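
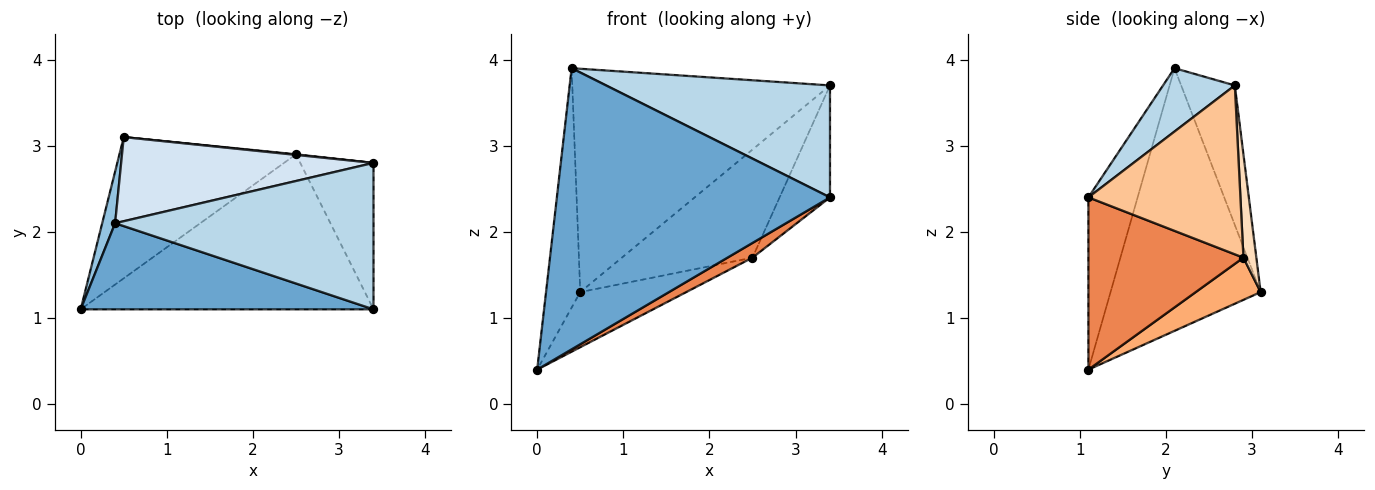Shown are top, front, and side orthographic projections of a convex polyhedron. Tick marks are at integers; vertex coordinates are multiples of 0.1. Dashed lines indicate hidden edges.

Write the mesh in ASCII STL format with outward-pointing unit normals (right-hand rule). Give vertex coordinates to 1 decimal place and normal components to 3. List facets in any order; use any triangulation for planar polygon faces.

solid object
 facet normal -0.170 -0.942 0.289
  outer loop
   vertex 0.4 2.1 3.9
   vertex 0.0 1.1 0.4
   vertex 3.4 1.1 2.4
  endloop
 endfacet
 facet normal -0.974 0.222 0.048
  outer loop
   vertex 0.4 2.1 3.9
   vertex 0.5 3.1 1.3
   vertex 0.0 1.1 0.4
  endloop
 endfacet
 facet normal 0.191 -0.596 0.780
  outer loop
   vertex 3.4 2.8 3.7
   vertex 0.4 2.1 3.9
   vertex 3.4 1.1 2.4
  endloop
 endfacet
 facet normal -0.191 0.919 0.346
  outer loop
   vertex 3.4 2.8 3.7
   vertex 0.5 3.1 1.3
   vertex 0.4 2.1 3.9
  endloop
 endfacet
 facet normal 0.505 -0.081 -0.859
  outer loop
   vertex 2.5 2.9 1.7
   vertex 3.4 1.1 2.4
   vertex 0.0 1.1 0.4
  endloop
 endfacet
 facet normal 0.217 0.355 -0.909
  outer loop
   vertex 2.5 2.9 1.7
   vertex 0.0 1.1 0.4
   vertex 0.5 3.1 1.3
  endloop
 endfacet
 facet normal 0.878 0.291 -0.380
  outer loop
   vertex 2.5 2.9 1.7
   vertex 3.4 2.8 3.7
   vertex 3.4 1.1 2.4
  endloop
 endfacet
 facet normal 0.098 0.995 0.005
  outer loop
   vertex 2.5 2.9 1.7
   vertex 0.5 3.1 1.3
   vertex 3.4 2.8 3.7
  endloop
 endfacet
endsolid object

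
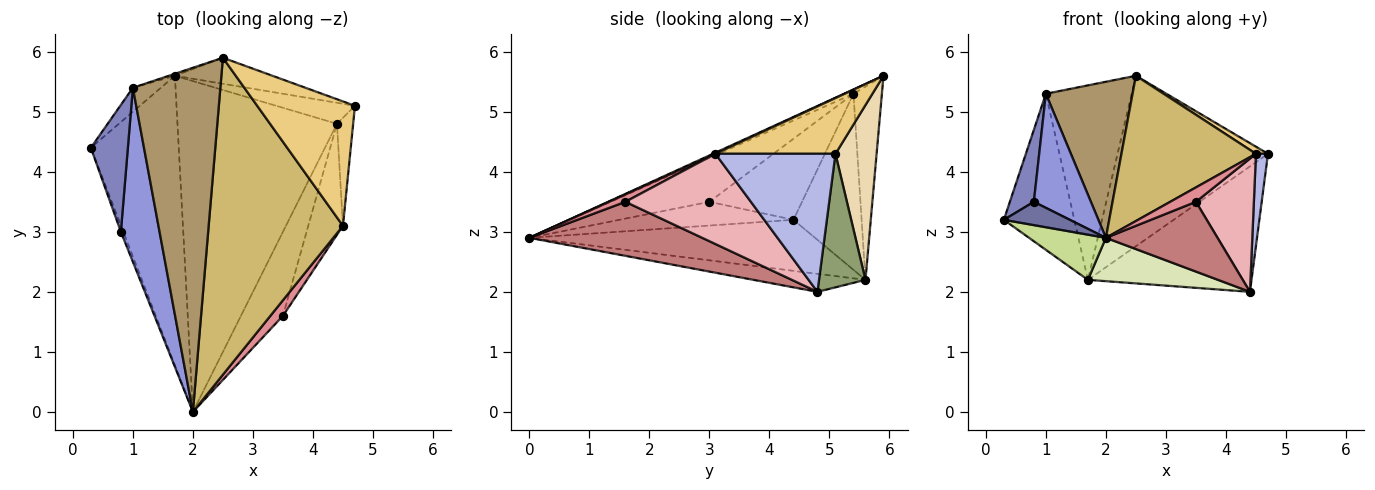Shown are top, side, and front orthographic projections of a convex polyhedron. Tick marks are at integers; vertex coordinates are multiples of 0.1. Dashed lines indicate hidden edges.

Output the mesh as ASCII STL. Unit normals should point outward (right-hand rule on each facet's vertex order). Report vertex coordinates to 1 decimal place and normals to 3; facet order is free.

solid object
 facet normal -0.931 -0.353 -0.096
  outer loop
   vertex 0.8 3.0 3.5
   vertex 0.3 4.4 3.2
   vertex 2.0 0.0 2.9
  endloop
 endfacet
 facet normal -0.885 -0.230 0.404
  outer loop
   vertex 0.8 3.0 3.5
   vertex 1.0 5.4 5.3
   vertex 0.3 4.4 3.2
  endloop
 endfacet
 facet normal -0.689 -0.397 0.606
  outer loop
   vertex 0.8 3.0 3.5
   vertex 2.0 0.0 2.9
   vertex 1.0 5.4 5.3
  endloop
 endfacet
 facet normal 0.988 -0.099 -0.116
  outer loop
   vertex 4.5 3.1 4.3
   vertex 4.4 4.8 2.0
   vertex 4.7 5.1 4.3
  endloop
 endfacet
 facet normal 0.270 0.950 -0.159
  outer loop
   vertex 1.7 5.6 2.2
   vertex 4.7 5.1 4.3
   vertex 4.4 4.8 2.0
  endloop
 endfacet
 facet normal -0.691 0.715 -0.110
  outer loop
   vertex 1.7 5.6 2.2
   vertex 0.3 4.4 3.2
   vertex 1.0 5.4 5.3
  endloop
 endfacet
 facet normal -0.498 -0.134 -0.857
  outer loop
   vertex 1.7 5.6 2.2
   vertex 2.0 0.0 2.9
   vertex 0.3 4.4 3.2
  endloop
 endfacet
 facet normal -0.111 -0.129 -0.985
  outer loop
   vertex 1.7 5.6 2.2
   vertex 4.4 4.8 2.0
   vertex 2.0 0.0 2.9
  endloop
 endfacet
 facet normal -0.044 -0.413 0.910
  outer loop
   vertex 2.5 5.9 5.6
   vertex 1.0 5.4 5.3
   vertex 2.0 0.0 2.9
  endloop
 endfacet
 facet normal 0.008 -0.417 0.909
  outer loop
   vertex 2.5 5.9 5.6
   vertex 2.0 0.0 2.9
   vertex 4.5 3.1 4.3
  endloop
 endfacet
 facet normal 0.495 -0.049 0.868
  outer loop
   vertex 2.5 5.9 5.6
   vertex 4.5 3.1 4.3
   vertex 4.7 5.1 4.3
  endloop
 endfacet
 facet normal 0.261 0.954 -0.146
  outer loop
   vertex 2.5 5.9 5.6
   vertex 4.7 5.1 4.3
   vertex 1.7 5.6 2.2
  endloop
 endfacet
 facet normal -0.314 0.949 -0.010
  outer loop
   vertex 2.5 5.9 5.6
   vertex 1.7 5.6 2.2
   vertex 1.0 5.4 5.3
  endloop
 endfacet
 facet normal 0.703 -0.454 -0.547
  outer loop
   vertex 3.5 1.6 3.5
   vertex 2.0 0.0 2.9
   vertex 4.4 4.8 2.0
  endloop
 endfacet
 facet normal 0.395 -0.623 0.675
  outer loop
   vertex 3.5 1.6 3.5
   vertex 4.5 3.1 4.3
   vertex 2.0 0.0 2.9
  endloop
 endfacet
 facet normal 0.857 -0.396 -0.330
  outer loop
   vertex 3.5 1.6 3.5
   vertex 4.4 4.8 2.0
   vertex 4.5 3.1 4.3
  endloop
 endfacet
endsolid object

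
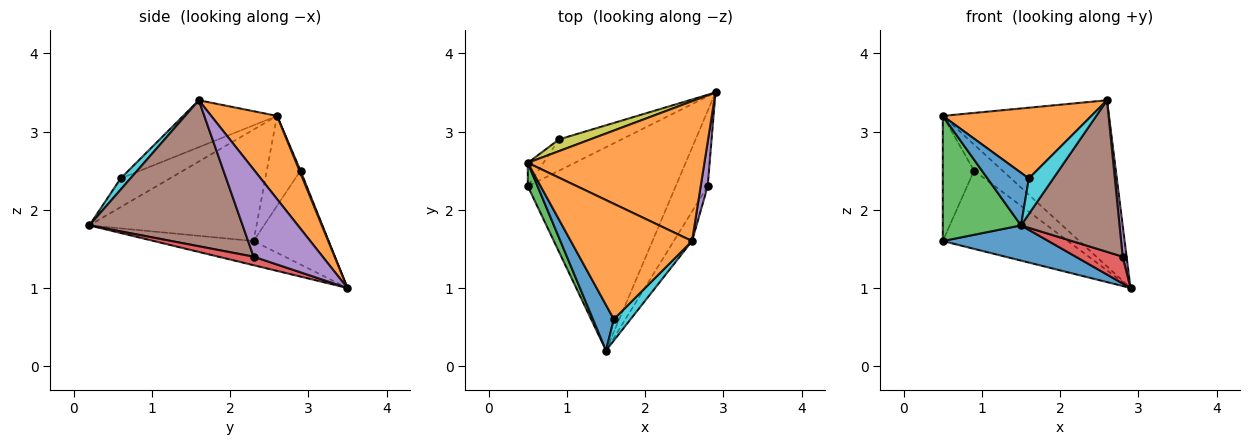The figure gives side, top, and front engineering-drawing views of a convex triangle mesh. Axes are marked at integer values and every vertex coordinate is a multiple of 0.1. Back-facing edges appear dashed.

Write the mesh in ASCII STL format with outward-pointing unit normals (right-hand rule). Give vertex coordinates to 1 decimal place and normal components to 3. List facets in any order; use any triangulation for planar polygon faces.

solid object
 facet normal -0.159 -0.168 -0.973
  outer loop
   vertex 1.5 0.2 1.8
   vertex 0.5 2.3 1.6
   vertex 2.9 3.5 1.0
  endloop
 endfacet
 facet normal 0.290 0.732 0.616
  outer loop
   vertex 0.5 2.6 3.2
   vertex 2.6 1.6 3.4
   vertex 2.9 3.5 1.0
  endloop
 endfacet
 facet normal -0.903 -0.422 0.079
  outer loop
   vertex 0.5 2.6 3.2
   vertex 0.5 2.3 1.6
   vertex 1.5 0.2 1.8
  endloop
 endfacet
 facet normal 0.244 -0.325 -0.914
  outer loop
   vertex 2.8 2.3 1.4
   vertex 1.5 0.2 1.8
   vertex 2.9 3.5 1.0
  endloop
 endfacet
 facet normal 0.995 -0.056 0.080
  outer loop
   vertex 2.8 2.3 1.4
   vertex 2.9 3.5 1.0
   vertex 2.6 1.6 3.4
  endloop
 endfacet
 facet normal 0.837 -0.538 -0.105
  outer loop
   vertex 2.8 2.3 1.4
   vertex 2.6 1.6 3.4
   vertex 1.5 0.2 1.8
  endloop
 endfacet
 facet normal -0.487 0.811 -0.324
  outer loop
   vertex 0.9 2.9 2.5
   vertex 2.9 3.5 1.0
   vertex 0.5 2.3 1.6
  endloop
 endfacet
 facet normal -0.727 0.675 -0.126
  outer loop
   vertex 0.9 2.9 2.5
   vertex 0.5 2.3 1.6
   vertex 0.5 2.6 3.2
  endloop
 endfacet
 facet normal 0.034 0.911 0.410
  outer loop
   vertex 0.9 2.9 2.5
   vertex 0.5 2.6 3.2
   vertex 2.9 3.5 1.0
  endloop
 endfacet
 facet normal 0.324 -0.811 0.487
  outer loop
   vertex 1.6 0.6 2.4
   vertex 1.5 0.2 1.8
   vertex 2.6 1.6 3.4
  endloop
 endfacet
 facet normal -0.669 -0.562 0.486
  outer loop
   vertex 1.6 0.6 2.4
   vertex 0.5 2.6 3.2
   vertex 1.5 0.2 1.8
  endloop
 endfacet
 facet normal -0.313 -0.496 0.810
  outer loop
   vertex 1.6 0.6 2.4
   vertex 2.6 1.6 3.4
   vertex 0.5 2.6 3.2
  endloop
 endfacet
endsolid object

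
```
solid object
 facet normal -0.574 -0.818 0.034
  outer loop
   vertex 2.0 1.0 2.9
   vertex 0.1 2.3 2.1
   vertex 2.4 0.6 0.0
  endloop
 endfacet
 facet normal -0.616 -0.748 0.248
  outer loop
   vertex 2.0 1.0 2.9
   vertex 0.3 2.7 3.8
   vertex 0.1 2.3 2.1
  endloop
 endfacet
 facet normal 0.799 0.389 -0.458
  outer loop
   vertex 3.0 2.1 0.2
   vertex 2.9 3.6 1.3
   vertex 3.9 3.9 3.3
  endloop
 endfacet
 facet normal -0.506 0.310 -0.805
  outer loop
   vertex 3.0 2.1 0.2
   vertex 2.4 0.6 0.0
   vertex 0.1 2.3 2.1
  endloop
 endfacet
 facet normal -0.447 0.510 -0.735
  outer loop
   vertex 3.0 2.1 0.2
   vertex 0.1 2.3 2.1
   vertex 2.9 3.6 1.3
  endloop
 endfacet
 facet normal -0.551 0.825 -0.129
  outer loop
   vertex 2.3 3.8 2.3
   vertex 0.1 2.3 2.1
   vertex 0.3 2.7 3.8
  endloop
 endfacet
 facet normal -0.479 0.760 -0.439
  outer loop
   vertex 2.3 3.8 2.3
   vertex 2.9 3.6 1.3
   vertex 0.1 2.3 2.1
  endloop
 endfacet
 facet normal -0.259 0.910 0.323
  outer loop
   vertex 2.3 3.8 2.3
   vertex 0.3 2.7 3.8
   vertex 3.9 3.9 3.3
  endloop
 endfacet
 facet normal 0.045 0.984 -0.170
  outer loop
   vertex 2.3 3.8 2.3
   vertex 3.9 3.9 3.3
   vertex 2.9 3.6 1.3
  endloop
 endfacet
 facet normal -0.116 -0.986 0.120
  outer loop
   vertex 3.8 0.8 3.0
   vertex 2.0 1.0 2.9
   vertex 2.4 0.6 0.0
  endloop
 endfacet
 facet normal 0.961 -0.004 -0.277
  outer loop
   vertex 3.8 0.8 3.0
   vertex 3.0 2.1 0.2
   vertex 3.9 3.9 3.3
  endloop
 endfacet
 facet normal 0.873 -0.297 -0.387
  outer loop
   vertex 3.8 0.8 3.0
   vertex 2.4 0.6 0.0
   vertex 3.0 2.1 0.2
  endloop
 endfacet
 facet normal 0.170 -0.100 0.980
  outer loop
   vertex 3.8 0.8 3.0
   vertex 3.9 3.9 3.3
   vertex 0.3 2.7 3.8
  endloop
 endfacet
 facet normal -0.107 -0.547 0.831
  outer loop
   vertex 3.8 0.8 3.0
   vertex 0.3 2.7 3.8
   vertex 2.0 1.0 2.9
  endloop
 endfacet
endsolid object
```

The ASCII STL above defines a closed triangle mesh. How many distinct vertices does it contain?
9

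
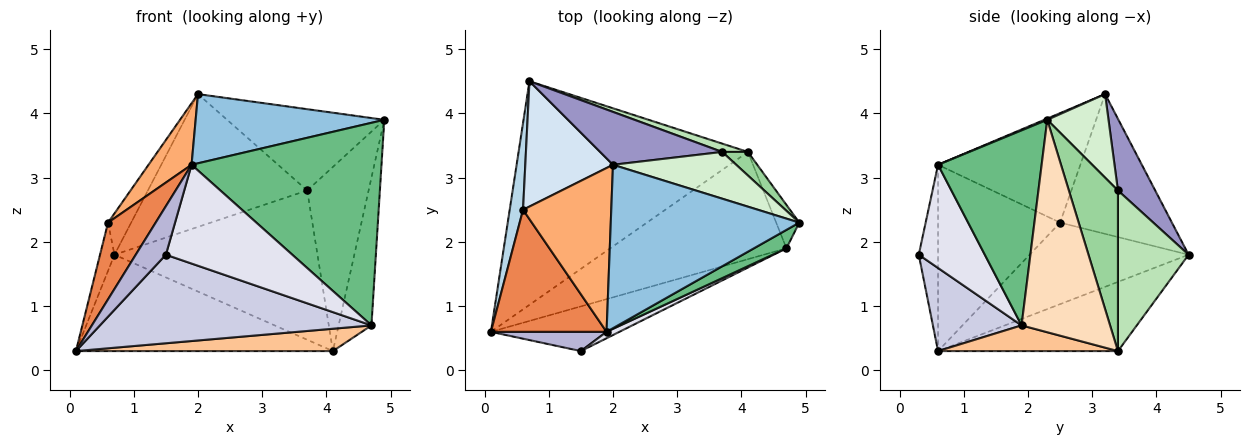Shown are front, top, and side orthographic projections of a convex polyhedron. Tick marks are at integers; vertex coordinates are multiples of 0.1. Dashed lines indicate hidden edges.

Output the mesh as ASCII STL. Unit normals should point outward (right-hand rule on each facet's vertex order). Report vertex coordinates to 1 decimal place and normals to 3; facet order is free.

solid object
 facet normal -0.267 0.381 -0.885
  outer loop
   vertex 4.1 3.4 0.3
   vertex 0.1 0.6 0.3
   vertex 0.7 4.5 1.8
  endloop
 endfacet
 facet normal 0.006 -0.390 0.921
  outer loop
   vertex 1.9 0.6 3.2
   vertex 4.9 2.3 3.9
   vertex 2.0 3.2 4.3
  endloop
 endfacet
 facet normal -0.983 0.089 0.161
  outer loop
   vertex 0.6 2.5 2.3
   vertex 0.7 4.5 1.8
   vertex 0.1 0.6 0.3
  endloop
 endfacet
 facet normal -0.834 0.173 0.524
  outer loop
   vertex 0.6 2.5 2.3
   vertex 2.0 3.2 4.3
   vertex 0.7 4.5 1.8
  endloop
 endfacet
 facet normal -0.806 -0.315 0.501
  outer loop
   vertex 0.6 2.5 2.3
   vertex 0.1 0.6 0.3
   vertex 1.9 0.6 3.2
  endloop
 endfacet
 facet normal -0.758 -0.229 0.611
  outer loop
   vertex 0.6 2.5 2.3
   vertex 1.9 0.6 3.2
   vertex 2.0 3.2 4.3
  endloop
 endfacet
 facet normal 0.141 -0.202 -0.969
  outer loop
   vertex 4.7 1.9 0.7
   vertex 0.1 0.6 0.3
   vertex 4.1 3.4 0.3
  endloop
 endfacet
 facet normal 0.933 0.346 -0.102
  outer loop
   vertex 4.7 1.9 0.7
   vertex 4.1 3.4 0.3
   vertex 4.9 2.3 3.9
  endloop
 endfacet
 facet normal 0.477 -0.875 0.080
  outer loop
   vertex 4.7 1.9 0.7
   vertex 4.9 2.3 3.9
   vertex 1.9 0.6 3.2
  endloop
 endfacet
 facet normal 0.621 0.777 0.099
  outer loop
   vertex 3.7 3.4 2.8
   vertex 4.9 2.3 3.9
   vertex 4.1 3.4 0.3
  endloop
 endfacet
 facet normal 0.328 0.943 0.053
  outer loop
   vertex 3.7 3.4 2.8
   vertex 4.1 3.4 0.3
   vertex 0.7 4.5 1.8
  endloop
 endfacet
 facet normal 0.320 0.821 0.472
  outer loop
   vertex 3.7 3.4 2.8
   vertex 2.0 3.2 4.3
   vertex 4.9 2.3 3.9
  endloop
 endfacet
 facet normal 0.212 0.908 0.362
  outer loop
   vertex 3.7 3.4 2.8
   vertex 0.7 4.5 1.8
   vertex 2.0 3.2 4.3
  endloop
 endfacet
 facet normal -0.511 -0.799 0.317
  outer loop
   vertex 1.5 0.3 1.8
   vertex 1.9 0.6 3.2
   vertex 0.1 0.6 0.3
  endloop
 endfacet
 facet normal 0.280 -0.857 -0.433
  outer loop
   vertex 1.5 0.3 1.8
   vertex 0.1 0.6 0.3
   vertex 4.7 1.9 0.7
  endloop
 endfacet
 facet normal 0.462 -0.885 0.058
  outer loop
   vertex 1.5 0.3 1.8
   vertex 4.7 1.9 0.7
   vertex 1.9 0.6 3.2
  endloop
 endfacet
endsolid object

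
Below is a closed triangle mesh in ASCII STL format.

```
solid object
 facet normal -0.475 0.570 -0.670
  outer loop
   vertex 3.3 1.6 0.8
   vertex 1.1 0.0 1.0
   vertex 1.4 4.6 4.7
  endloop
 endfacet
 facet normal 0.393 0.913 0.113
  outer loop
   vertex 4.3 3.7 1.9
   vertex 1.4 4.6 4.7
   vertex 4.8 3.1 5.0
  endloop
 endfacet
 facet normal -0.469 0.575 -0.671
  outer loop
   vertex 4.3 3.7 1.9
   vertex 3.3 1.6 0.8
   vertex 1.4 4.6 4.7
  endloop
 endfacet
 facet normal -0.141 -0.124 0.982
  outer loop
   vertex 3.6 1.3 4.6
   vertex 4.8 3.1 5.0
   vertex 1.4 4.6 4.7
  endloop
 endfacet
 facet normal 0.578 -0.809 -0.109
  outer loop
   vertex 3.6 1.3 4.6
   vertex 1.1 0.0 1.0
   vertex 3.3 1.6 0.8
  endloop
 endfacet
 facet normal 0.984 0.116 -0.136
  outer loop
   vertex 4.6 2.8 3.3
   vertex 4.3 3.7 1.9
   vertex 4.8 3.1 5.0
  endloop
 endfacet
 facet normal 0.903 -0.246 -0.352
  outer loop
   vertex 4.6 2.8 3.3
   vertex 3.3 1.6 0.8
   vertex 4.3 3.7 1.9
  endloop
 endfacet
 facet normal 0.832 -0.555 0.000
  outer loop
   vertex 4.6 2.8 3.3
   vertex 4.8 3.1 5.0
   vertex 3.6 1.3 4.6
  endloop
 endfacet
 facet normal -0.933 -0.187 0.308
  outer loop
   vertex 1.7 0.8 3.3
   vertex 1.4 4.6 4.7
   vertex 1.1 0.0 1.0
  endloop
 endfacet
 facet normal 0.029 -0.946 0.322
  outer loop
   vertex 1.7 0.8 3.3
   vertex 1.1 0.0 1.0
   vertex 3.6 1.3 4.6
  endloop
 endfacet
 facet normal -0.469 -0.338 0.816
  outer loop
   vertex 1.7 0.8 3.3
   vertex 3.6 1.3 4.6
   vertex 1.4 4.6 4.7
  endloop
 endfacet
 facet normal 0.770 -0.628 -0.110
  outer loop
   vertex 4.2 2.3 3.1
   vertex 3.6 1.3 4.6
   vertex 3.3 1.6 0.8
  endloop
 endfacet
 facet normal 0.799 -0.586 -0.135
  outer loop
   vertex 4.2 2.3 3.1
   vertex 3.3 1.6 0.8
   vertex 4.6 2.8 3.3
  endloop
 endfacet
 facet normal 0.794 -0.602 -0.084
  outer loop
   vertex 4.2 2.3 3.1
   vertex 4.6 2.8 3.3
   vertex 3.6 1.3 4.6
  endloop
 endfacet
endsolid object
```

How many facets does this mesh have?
14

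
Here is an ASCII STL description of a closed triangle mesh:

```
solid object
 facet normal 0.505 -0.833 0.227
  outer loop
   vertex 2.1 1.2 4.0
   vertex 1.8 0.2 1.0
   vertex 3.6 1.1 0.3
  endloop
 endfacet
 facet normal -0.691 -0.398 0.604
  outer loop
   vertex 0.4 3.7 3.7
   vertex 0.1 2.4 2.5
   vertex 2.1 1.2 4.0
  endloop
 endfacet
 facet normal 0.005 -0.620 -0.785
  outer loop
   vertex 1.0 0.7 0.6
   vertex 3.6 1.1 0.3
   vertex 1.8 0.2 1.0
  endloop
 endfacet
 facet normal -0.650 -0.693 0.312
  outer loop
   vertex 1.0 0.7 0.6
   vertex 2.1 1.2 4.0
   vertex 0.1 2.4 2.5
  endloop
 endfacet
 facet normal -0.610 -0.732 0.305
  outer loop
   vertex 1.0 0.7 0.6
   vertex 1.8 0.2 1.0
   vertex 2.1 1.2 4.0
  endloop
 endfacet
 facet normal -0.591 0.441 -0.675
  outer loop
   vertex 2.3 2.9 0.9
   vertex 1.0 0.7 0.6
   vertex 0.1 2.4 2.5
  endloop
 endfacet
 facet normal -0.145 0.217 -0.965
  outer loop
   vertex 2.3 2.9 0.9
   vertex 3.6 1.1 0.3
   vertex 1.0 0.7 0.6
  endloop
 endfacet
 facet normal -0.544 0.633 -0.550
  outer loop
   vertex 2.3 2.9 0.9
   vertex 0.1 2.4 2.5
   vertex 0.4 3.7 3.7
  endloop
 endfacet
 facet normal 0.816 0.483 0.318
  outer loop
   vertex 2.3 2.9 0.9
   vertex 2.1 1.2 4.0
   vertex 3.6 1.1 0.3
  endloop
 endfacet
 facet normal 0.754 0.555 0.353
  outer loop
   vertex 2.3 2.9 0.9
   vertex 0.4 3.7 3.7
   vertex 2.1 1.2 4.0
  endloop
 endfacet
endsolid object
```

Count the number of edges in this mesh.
15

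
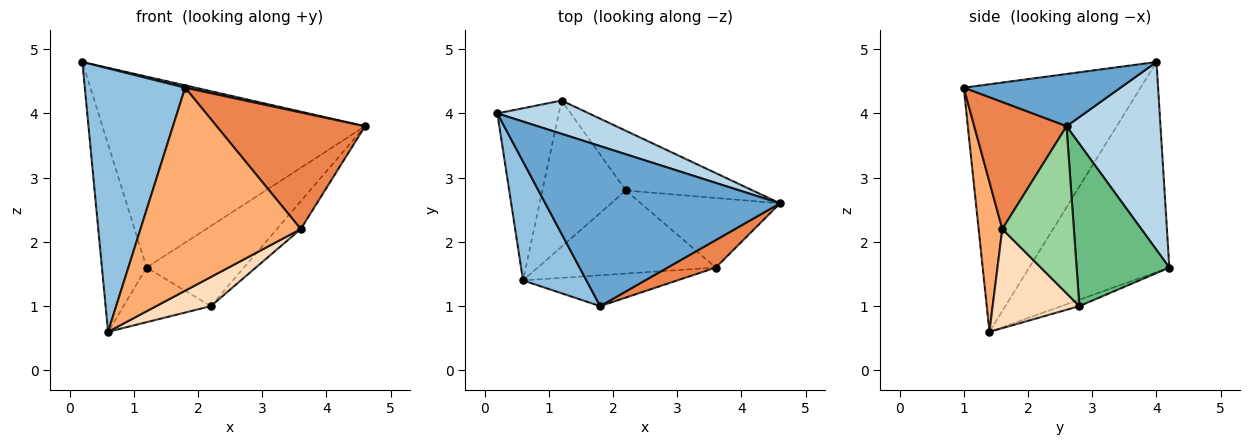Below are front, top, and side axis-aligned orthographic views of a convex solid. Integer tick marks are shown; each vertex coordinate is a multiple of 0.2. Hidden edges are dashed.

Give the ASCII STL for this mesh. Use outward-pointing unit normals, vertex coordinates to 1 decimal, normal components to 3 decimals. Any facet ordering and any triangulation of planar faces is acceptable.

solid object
 facet normal 0.217 -0.014 0.976
  outer loop
   vertex 1.8 1.0 4.4
   vertex 4.6 2.6 3.8
   vertex 0.2 4.0 4.8
  endloop
 endfacet
 facet normal -0.849 -0.482 0.217
  outer loop
   vertex 0.6 1.4 0.6
   vertex 1.8 1.0 4.4
   vertex 0.2 4.0 4.8
  endloop
 endfacet
 facet normal 0.332 0.929 0.162
  outer loop
   vertex 1.2 4.2 1.6
   vertex 0.2 4.0 4.8
   vertex 4.6 2.6 3.8
  endloop
 endfacet
 facet normal -0.918 0.293 -0.269
  outer loop
   vertex 1.2 4.2 1.6
   vertex 0.6 1.4 0.6
   vertex 0.2 4.0 4.8
  endloop
 endfacet
 facet normal 0.518 -0.833 0.197
  outer loop
   vertex 3.6 1.6 2.2
   vertex 4.6 2.6 3.8
   vertex 1.8 1.0 4.4
  endloop
 endfacet
 facet normal 0.144 -0.978 -0.149
  outer loop
   vertex 3.6 1.6 2.2
   vertex 1.8 1.0 4.4
   vertex 0.6 1.4 0.6
  endloop
 endfacet
 facet normal -0.072 0.349 -0.934
  outer loop
   vertex 2.2 2.8 1.0
   vertex 0.6 1.4 0.6
   vertex 1.2 4.2 1.6
  endloop
 endfacet
 facet normal 0.465 -0.293 -0.835
  outer loop
   vertex 2.2 2.8 1.0
   vertex 3.6 1.6 2.2
   vertex 0.6 1.4 0.6
  endloop
 endfacet
 facet normal 0.607 0.637 -0.475
  outer loop
   vertex 2.2 2.8 1.0
   vertex 1.2 4.2 1.6
   vertex 4.6 2.6 3.8
  endloop
 endfacet
 facet normal 0.744 0.248 -0.620
  outer loop
   vertex 2.2 2.8 1.0
   vertex 4.6 2.6 3.8
   vertex 3.6 1.6 2.2
  endloop
 endfacet
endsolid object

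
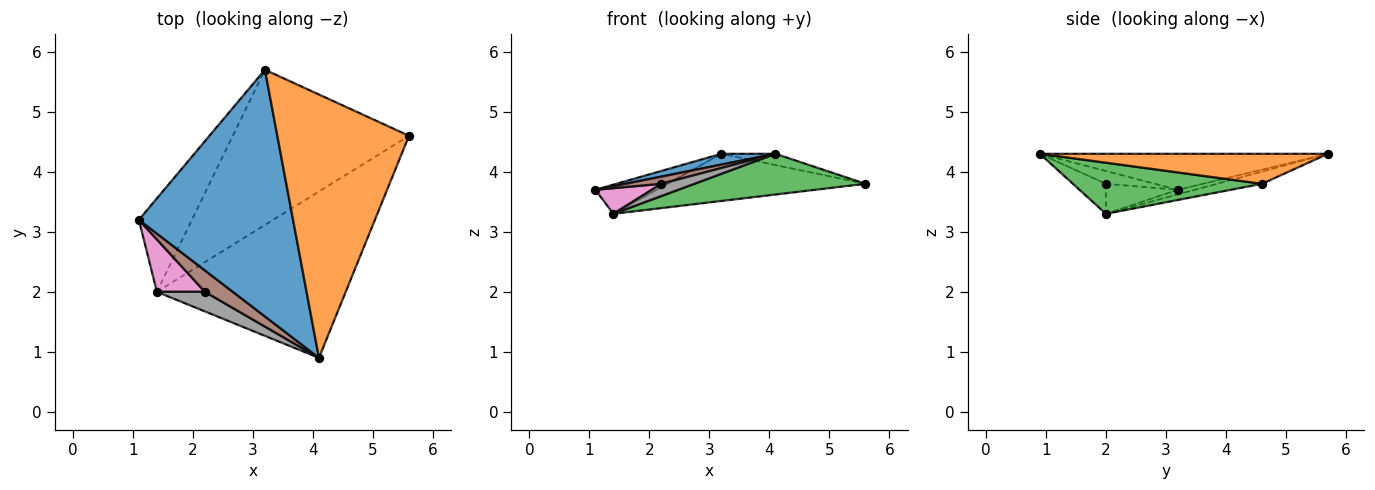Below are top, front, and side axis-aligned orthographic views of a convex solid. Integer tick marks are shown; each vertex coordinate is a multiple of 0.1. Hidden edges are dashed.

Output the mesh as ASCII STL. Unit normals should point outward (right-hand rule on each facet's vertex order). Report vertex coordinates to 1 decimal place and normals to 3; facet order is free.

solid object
 facet normal -0.227 -0.043 0.973
  outer loop
   vertex 3.2 5.7 4.3
   vertex 1.1 3.2 3.7
   vertex 4.1 0.9 4.3
  endloop
 endfacet
 facet normal 0.222 0.042 0.974
  outer loop
   vertex 3.2 5.7 4.3
   vertex 4.1 0.9 4.3
   vertex 5.6 4.6 3.8
  endloop
 endfacet
 facet normal 0.254 -0.230 -0.939
  outer loop
   vertex 1.4 2.0 3.3
   vertex 5.6 4.6 3.8
   vertex 4.1 0.9 4.3
  endloop
 endfacet
 facet normal -0.081 0.297 -0.951
  outer loop
   vertex 1.4 2.0 3.3
   vertex 1.1 3.2 3.7
   vertex 3.2 5.7 4.3
  endloop
 endfacet
 facet normal -0.066 0.290 -0.955
  outer loop
   vertex 1.4 2.0 3.3
   vertex 3.2 5.7 4.3
   vertex 5.6 4.6 3.8
  endloop
 endfacet
 facet normal -0.398 -0.293 0.869
  outer loop
   vertex 2.2 2.0 3.8
   vertex 4.1 0.9 4.3
   vertex 1.1 3.2 3.7
  endloop
 endfacet
 facet normal -0.489 -0.383 0.783
  outer loop
   vertex 2.2 2.0 3.8
   vertex 1.1 3.2 3.7
   vertex 1.4 2.0 3.3
  endloop
 endfacet
 facet normal -0.468 -0.468 0.749
  outer loop
   vertex 2.2 2.0 3.8
   vertex 1.4 2.0 3.3
   vertex 4.1 0.9 4.3
  endloop
 endfacet
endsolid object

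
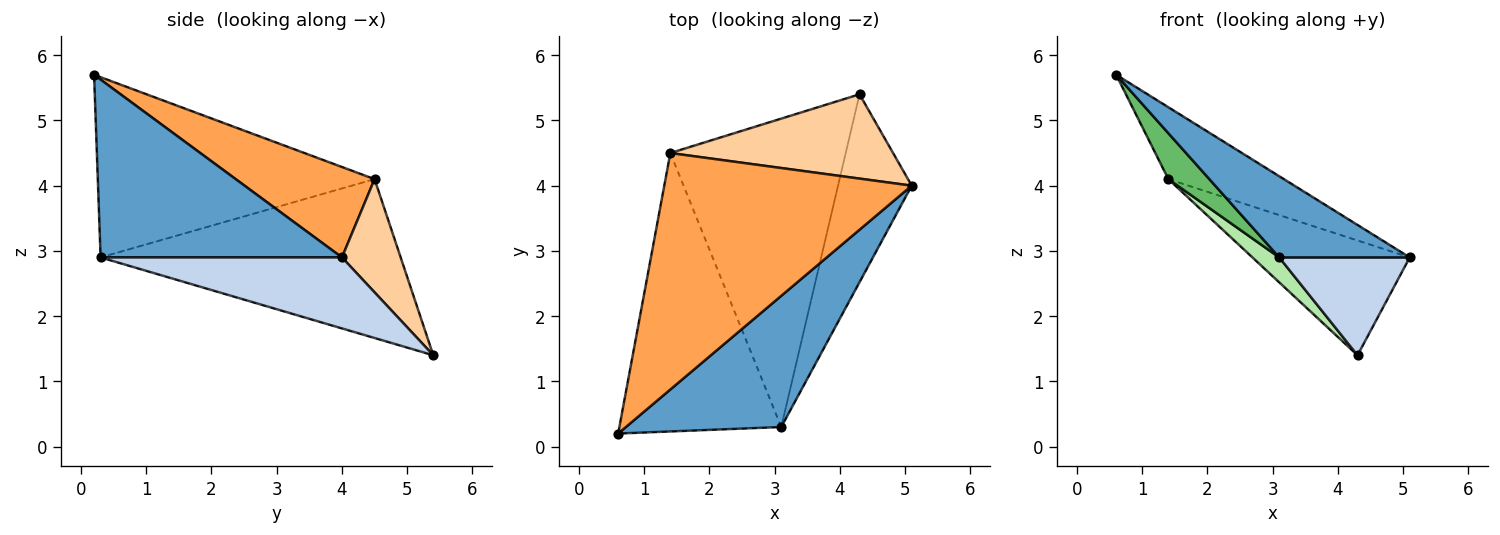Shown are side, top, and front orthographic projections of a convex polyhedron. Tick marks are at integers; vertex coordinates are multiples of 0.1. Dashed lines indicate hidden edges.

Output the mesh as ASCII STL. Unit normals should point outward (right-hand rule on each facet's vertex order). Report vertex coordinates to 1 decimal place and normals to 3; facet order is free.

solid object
 facet normal 0.698 -0.377 0.609
  outer loop
   vertex 3.1 0.3 2.9
   vertex 5.1 4.0 2.9
   vertex 0.6 0.2 5.7
  endloop
 endfacet
 facet normal 0.650 -0.351 -0.674
  outer loop
   vertex 3.1 0.3 2.9
   vertex 4.3 5.4 1.4
   vertex 5.1 4.0 2.9
  endloop
 endfacet
 facet normal 0.330 0.275 0.903
  outer loop
   vertex 1.4 4.5 4.1
   vertex 0.6 0.2 5.7
   vertex 5.1 4.0 2.9
  endloop
 endfacet
 facet normal 0.288 0.772 0.567
  outer loop
   vertex 1.4 4.5 4.1
   vertex 5.1 4.0 2.9
   vertex 4.3 5.4 1.4
  endloop
 endfacet
 facet normal -0.740 -0.110 -0.664
  outer loop
   vertex 1.4 4.5 4.1
   vertex 3.1 0.3 2.9
   vertex 0.6 0.2 5.7
  endloop
 endfacet
 facet normal -0.670 -0.060 -0.740
  outer loop
   vertex 1.4 4.5 4.1
   vertex 4.3 5.4 1.4
   vertex 3.1 0.3 2.9
  endloop
 endfacet
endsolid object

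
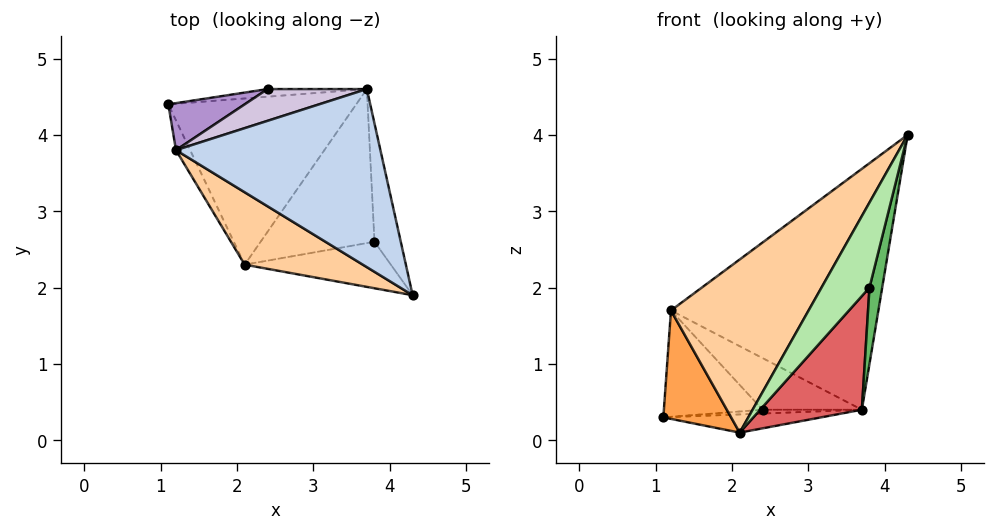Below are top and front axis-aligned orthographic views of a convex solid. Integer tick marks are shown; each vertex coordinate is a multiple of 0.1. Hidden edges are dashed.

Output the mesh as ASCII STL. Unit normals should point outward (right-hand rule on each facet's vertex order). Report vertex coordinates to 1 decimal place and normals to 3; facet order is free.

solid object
 facet normal 0.030 0.109 -0.994
  outer loop
   vertex 2.1 2.3 0.1
   vertex 1.1 4.4 0.3
   vertex 3.7 4.6 0.4
  endloop
 endfacet
 facet normal 0.052 0.803 0.594
  outer loop
   vertex 1.2 3.8 1.7
   vertex 4.3 1.9 4.0
   vertex 3.7 4.6 0.4
  endloop
 endfacet
 facet normal -0.901 -0.418 -0.115
  outer loop
   vertex 1.2 3.8 1.7
   vertex 1.1 4.4 0.3
   vertex 2.1 2.3 0.1
  endloop
 endfacet
 facet normal -0.648 -0.702 0.294
  outer loop
   vertex 1.2 3.8 1.7
   vertex 2.1 2.3 0.1
   vertex 4.3 1.9 4.0
  endloop
 endfacet
 facet normal 0.933 -0.194 -0.301
  outer loop
   vertex 3.8 2.6 2.0
   vertex 3.7 4.6 0.4
   vertex 4.3 1.9 4.0
  endloop
 endfacet
 facet normal 0.569 -0.722 -0.395
  outer loop
   vertex 3.8 2.6 2.0
   vertex 4.3 1.9 4.0
   vertex 2.1 2.3 0.1
  endloop
 endfacet
 facet normal 0.709 -0.419 -0.568
  outer loop
   vertex 3.8 2.6 2.0
   vertex 2.1 2.3 0.1
   vertex 3.7 4.6 0.4
  endloop
 endfacet
 facet normal 0.000 0.447 -0.894
  outer loop
   vertex 2.4 4.6 0.4
   vertex 3.7 4.6 0.4
   vertex 1.1 4.4 0.3
  endloop
 endfacet
 facet normal -0.169 0.901 0.398
  outer loop
   vertex 2.4 4.6 0.4
   vertex 1.1 4.4 0.3
   vertex 1.2 3.8 1.7
  endloop
 endfacet
 facet normal 0.000 0.852 0.524
  outer loop
   vertex 2.4 4.6 0.4
   vertex 1.2 3.8 1.7
   vertex 3.7 4.6 0.4
  endloop
 endfacet
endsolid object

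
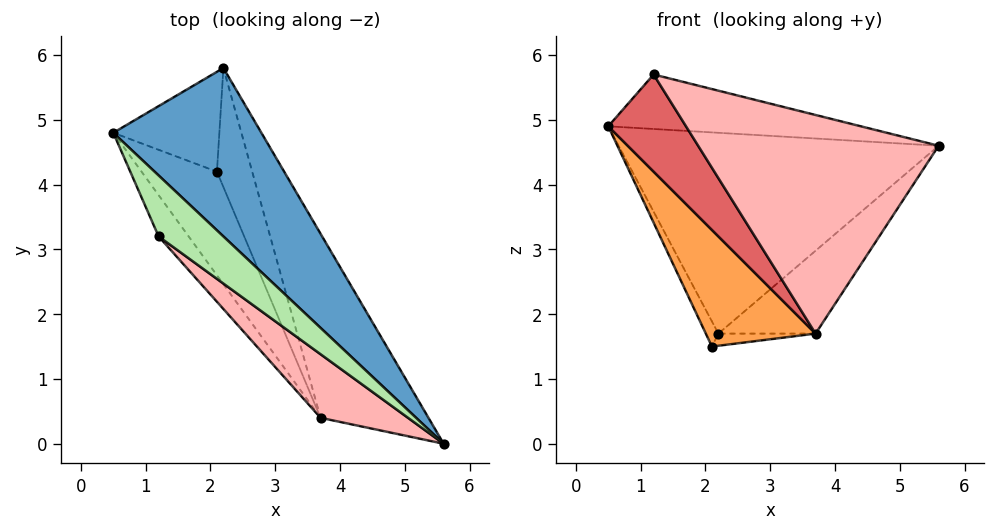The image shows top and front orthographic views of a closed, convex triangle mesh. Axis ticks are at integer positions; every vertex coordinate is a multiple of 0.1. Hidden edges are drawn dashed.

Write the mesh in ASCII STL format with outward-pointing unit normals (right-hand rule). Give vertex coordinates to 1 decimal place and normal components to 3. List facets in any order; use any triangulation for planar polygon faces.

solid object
 facet normal 0.605 0.610 0.512
  outer loop
   vertex 2.2 5.8 1.7
   vertex 0.5 4.8 4.9
   vertex 5.6 0.0 4.6
  endloop
 endfacet
 facet normal -0.892 0.111 -0.439
  outer loop
   vertex 2.1 4.2 1.5
   vertex 0.5 4.8 4.9
   vertex 2.2 5.8 1.7
  endloop
 endfacet
 facet normal -0.861 -0.380 -0.338
  outer loop
   vertex 3.7 0.4 1.7
   vertex 0.5 4.8 4.9
   vertex 2.1 4.2 1.5
  endloop
 endfacet
 facet normal 0.828 0.230 -0.511
  outer loop
   vertex 3.7 0.4 1.7
   vertex 2.2 5.8 1.7
   vertex 5.6 0.0 4.6
  endloop
 endfacet
 facet normal 0.343 0.095 -0.934
  outer loop
   vertex 3.7 0.4 1.7
   vertex 2.1 4.2 1.5
   vertex 2.2 5.8 1.7
  endloop
 endfacet
 facet normal 0.557 0.553 0.619
  outer loop
   vertex 1.2 3.2 5.7
   vertex 5.6 0.0 4.6
   vertex 0.5 4.8 4.9
  endloop
 endfacet
 facet normal -0.856 -0.476 -0.202
  outer loop
   vertex 1.2 3.2 5.7
   vertex 0.5 4.8 4.9
   vertex 3.7 0.4 1.7
  endloop
 endfacet
 facet normal -0.532 -0.813 0.236
  outer loop
   vertex 1.2 3.2 5.7
   vertex 3.7 0.4 1.7
   vertex 5.6 0.0 4.6
  endloop
 endfacet
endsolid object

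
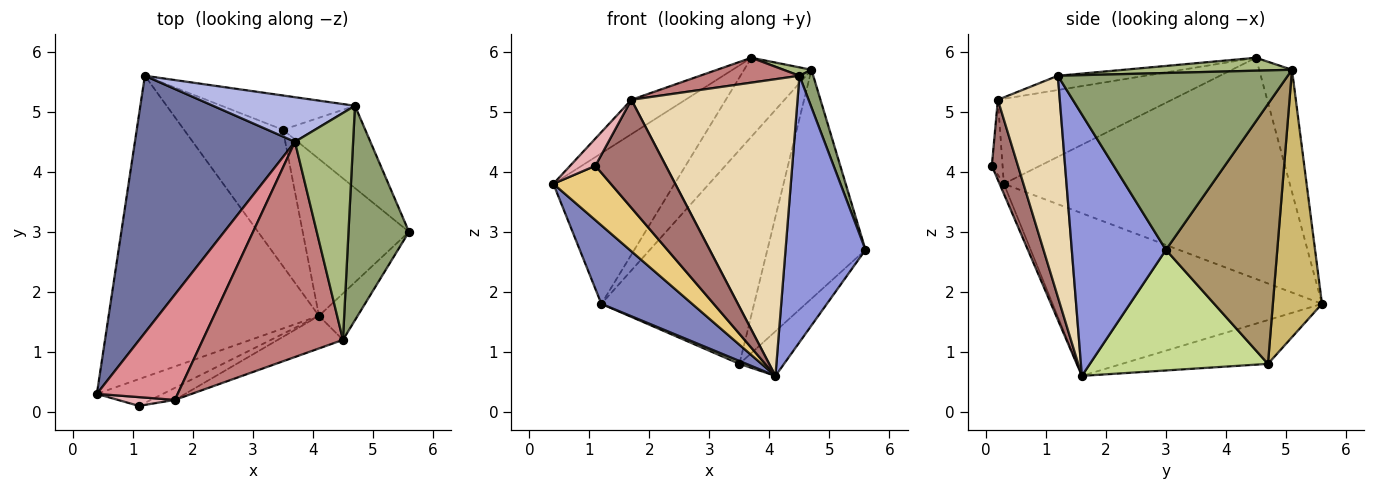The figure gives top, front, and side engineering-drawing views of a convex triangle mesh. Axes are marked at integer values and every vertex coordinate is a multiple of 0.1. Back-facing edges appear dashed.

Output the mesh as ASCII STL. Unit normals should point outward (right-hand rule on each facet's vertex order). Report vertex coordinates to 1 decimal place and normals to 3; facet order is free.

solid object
 facet normal -0.766 0.325 0.554
  outer loop
   vertex 3.7 4.5 5.9
   vertex 1.2 5.6 1.8
   vertex 0.4 0.3 3.8
  endloop
 endfacet
 facet normal -0.599 -0.202 -0.775
  outer loop
   vertex 4.1 1.6 0.6
   vertex 0.4 0.3 3.8
   vertex 1.2 5.6 1.8
  endloop
 endfacet
 facet normal 0.757 -0.643 -0.112
  outer loop
   vertex 4.5 1.2 5.6
   vertex 4.1 1.6 0.6
   vertex 5.6 3.0 2.7
  endloop
 endfacet
 facet normal -0.390 0.802 0.453
  outer loop
   vertex 4.7 5.1 5.7
   vertex 1.2 5.6 1.8
   vertex 3.7 4.5 5.9
  endloop
 endfacet
 facet normal 0.945 -0.057 0.323
  outer loop
   vertex 4.7 5.1 5.7
   vertex 4.5 1.2 5.6
   vertex 5.6 3.0 2.7
  endloop
 endfacet
 facet normal 0.217 -0.036 0.976
  outer loop
   vertex 4.7 5.1 5.7
   vertex 3.7 4.5 5.9
   vertex 4.5 1.2 5.6
  endloop
 endfacet
 facet normal 0.737 0.185 -0.650
  outer loop
   vertex 3.5 4.7 0.8
   vertex 5.6 3.0 2.7
   vertex 4.1 1.6 0.6
  endloop
 endfacet
 facet normal -0.405 -0.019 -0.914
  outer loop
   vertex 3.5 4.7 0.8
   vertex 4.1 1.6 0.6
   vertex 1.2 5.6 1.8
  endloop
 endfacet
 facet normal 0.730 0.643 -0.231
  outer loop
   vertex 3.5 4.7 0.8
   vertex 4.7 5.1 5.7
   vertex 5.6 3.0 2.7
  endloop
 endfacet
 facet normal 0.303 0.941 -0.151
  outer loop
   vertex 3.5 4.7 0.8
   vertex 1.2 5.6 1.8
   vertex 4.7 5.1 5.7
  endloop
 endfacet
 facet normal -0.067 -0.895 -0.441
  outer loop
   vertex 1.1 0.1 4.1
   vertex 0.4 0.3 3.8
   vertex 4.1 1.6 0.6
  endloop
 endfacet
 facet normal 0.348 -0.932 -0.102
  outer loop
   vertex 1.7 0.2 5.2
   vertex 4.1 1.6 0.6
   vertex 4.5 1.2 5.6
  endloop
 endfacet
 facet normal 0.345 -0.933 -0.104
  outer loop
   vertex 1.7 0.2 5.2
   vertex 1.1 0.1 4.1
   vertex 4.1 1.6 0.6
  endloop
 endfacet
 facet normal -0.100 -0.114 0.988
  outer loop
   vertex 1.7 0.2 5.2
   vertex 4.5 1.2 5.6
   vertex 3.7 4.5 5.9
  endloop
 endfacet
 facet normal -0.707 0.219 0.672
  outer loop
   vertex 1.7 0.2 5.2
   vertex 3.7 4.5 5.9
   vertex 0.4 0.3 3.8
  endloop
 endfacet
 facet normal -0.374 -0.883 0.284
  outer loop
   vertex 1.7 0.2 5.2
   vertex 0.4 0.3 3.8
   vertex 1.1 0.1 4.1
  endloop
 endfacet
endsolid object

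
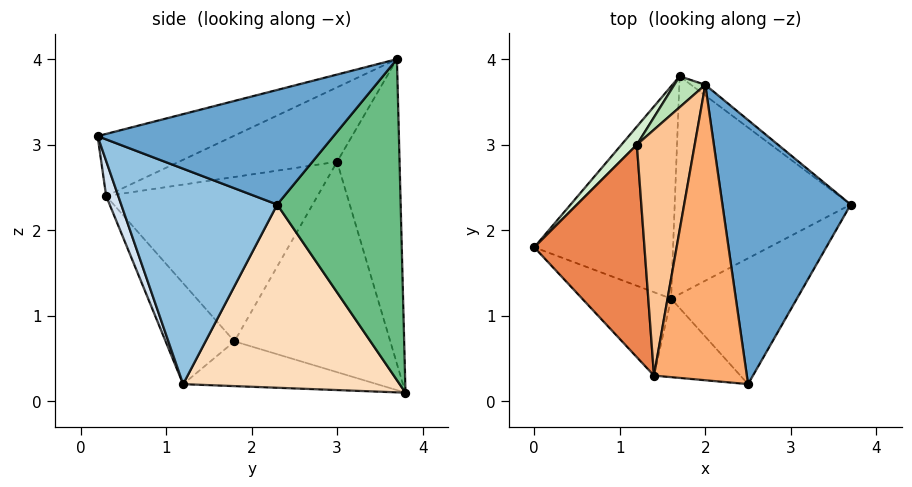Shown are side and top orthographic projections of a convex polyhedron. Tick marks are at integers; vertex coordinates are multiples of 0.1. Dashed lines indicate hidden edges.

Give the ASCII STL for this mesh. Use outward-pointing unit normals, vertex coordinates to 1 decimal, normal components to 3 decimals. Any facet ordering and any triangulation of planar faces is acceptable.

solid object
 facet normal 0.663 -0.096 0.742
  outer loop
   vertex 2.0 3.7 4.0
   vertex 2.5 0.2 3.1
   vertex 3.7 2.3 2.3
  endloop
 endfacet
 facet normal 0.712 -0.565 -0.416
  outer loop
   vertex 1.6 1.2 0.2
   vertex 3.7 2.3 2.3
   vertex 2.5 0.2 3.1
  endloop
 endfacet
 facet normal -0.426 -0.823 -0.375
  outer loop
   vertex 1.4 0.3 2.4
   vertex 0.0 1.8 0.7
   vertex 1.6 1.2 0.2
  endloop
 endfacet
 facet normal 0.147 -0.920 -0.363
  outer loop
   vertex 1.4 0.3 2.4
   vertex 1.6 1.2 0.2
   vertex 2.5 0.2 3.1
  endloop
 endfacet
 facet normal -0.822 -0.143 0.551
  outer loop
   vertex 1.4 0.3 2.4
   vertex 1.2 3.0 2.8
   vertex 0.0 1.8 0.7
  endloop
 endfacet
 facet normal -0.533 -0.281 0.798
  outer loop
   vertex 1.4 0.3 2.4
   vertex 2.5 0.2 3.1
   vertex 2.0 3.7 4.0
  endloop
 endfacet
 facet normal -0.781 -0.148 0.607
  outer loop
   vertex 1.4 0.3 2.4
   vertex 2.0 3.7 4.0
   vertex 1.2 3.0 2.8
  endloop
 endfacet
 facet normal 0.720 -0.054 -0.692
  outer loop
   vertex 1.7 3.8 0.1
   vertex 3.7 2.3 2.3
   vertex 1.6 1.2 0.2
  endloop
 endfacet
 facet normal 0.619 0.785 -0.027
  outer loop
   vertex 1.7 3.8 0.1
   vertex 2.0 3.7 4.0
   vertex 3.7 2.3 2.3
  endloop
 endfacet
 facet normal -0.307 -0.025 -0.952
  outer loop
   vertex 1.7 3.8 0.1
   vertex 1.6 1.2 0.2
   vertex 0.0 1.8 0.7
  endloop
 endfacet
 facet normal -0.716 0.694 0.073
  outer loop
   vertex 1.7 3.8 0.1
   vertex 1.2 3.0 2.8
   vertex 2.0 3.7 4.0
  endloop
 endfacet
 facet normal -0.753 0.656 0.055
  outer loop
   vertex 1.7 3.8 0.1
   vertex 0.0 1.8 0.7
   vertex 1.2 3.0 2.8
  endloop
 endfacet
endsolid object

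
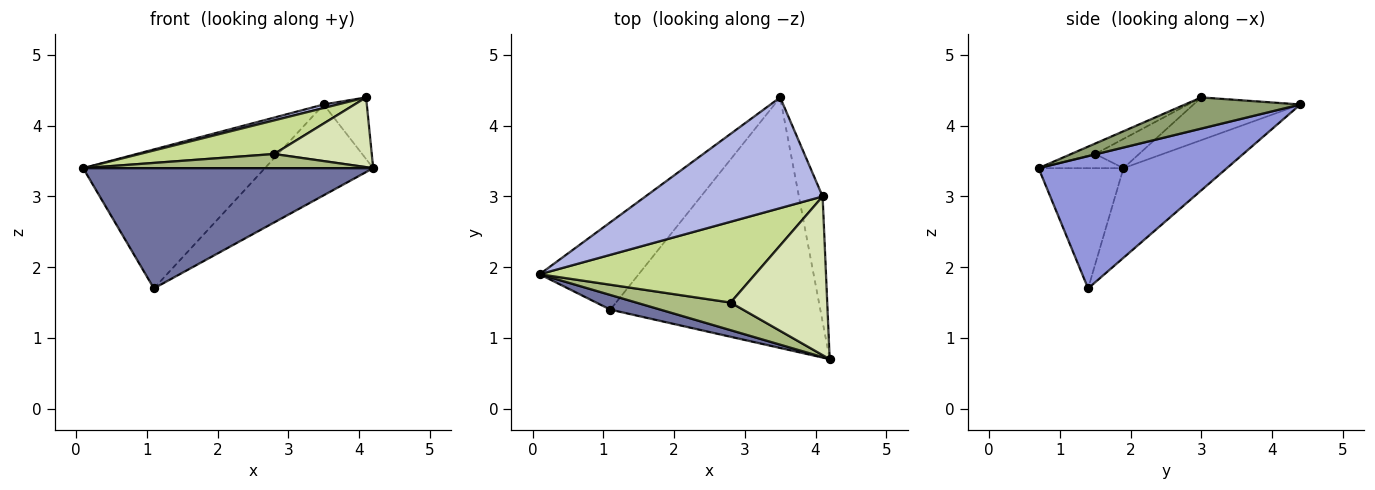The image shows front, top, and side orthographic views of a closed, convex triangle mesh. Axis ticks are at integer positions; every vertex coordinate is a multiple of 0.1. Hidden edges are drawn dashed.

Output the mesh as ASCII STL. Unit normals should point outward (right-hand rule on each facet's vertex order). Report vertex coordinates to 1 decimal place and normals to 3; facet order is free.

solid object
 facet normal -0.279 -0.953 0.116
  outer loop
   vertex 1.1 1.4 1.7
   vertex 4.2 0.7 3.4
   vertex 0.1 1.9 3.4
  endloop
 endfacet
 facet normal -0.434 0.763 -0.480
  outer loop
   vertex 1.1 1.4 1.7
   vertex 0.1 1.9 3.4
   vertex 3.5 4.4 4.3
  endloop
 endfacet
 facet normal 0.510 0.293 -0.809
  outer loop
   vertex 1.1 1.4 1.7
   vertex 3.5 4.4 4.3
   vertex 4.2 0.7 3.4
  endloop
 endfacet
 facet normal -0.234 -0.031 0.972
  outer loop
   vertex 4.1 3.0 4.4
   vertex 3.5 4.4 4.3
   vertex 0.1 1.9 3.4
  endloop
 endfacet
 facet normal 0.763 0.285 -0.580
  outer loop
   vertex 4.1 3.0 4.4
   vertex 4.2 0.7 3.4
   vertex 3.5 4.4 4.3
  endloop
 endfacet
 facet normal -0.132 -0.452 0.882
  outer loop
   vertex 2.8 1.5 3.6
   vertex 0.1 1.9 3.4
   vertex 4.2 0.7 3.4
  endloop
 endfacet
 facet normal -0.124 -0.381 0.916
  outer loop
   vertex 2.8 1.5 3.6
   vertex 4.1 3.0 4.4
   vertex 0.1 1.9 3.4
  endloop
 endfacet
 facet normal -0.099 -0.400 0.911
  outer loop
   vertex 2.8 1.5 3.6
   vertex 4.2 0.7 3.4
   vertex 4.1 3.0 4.4
  endloop
 endfacet
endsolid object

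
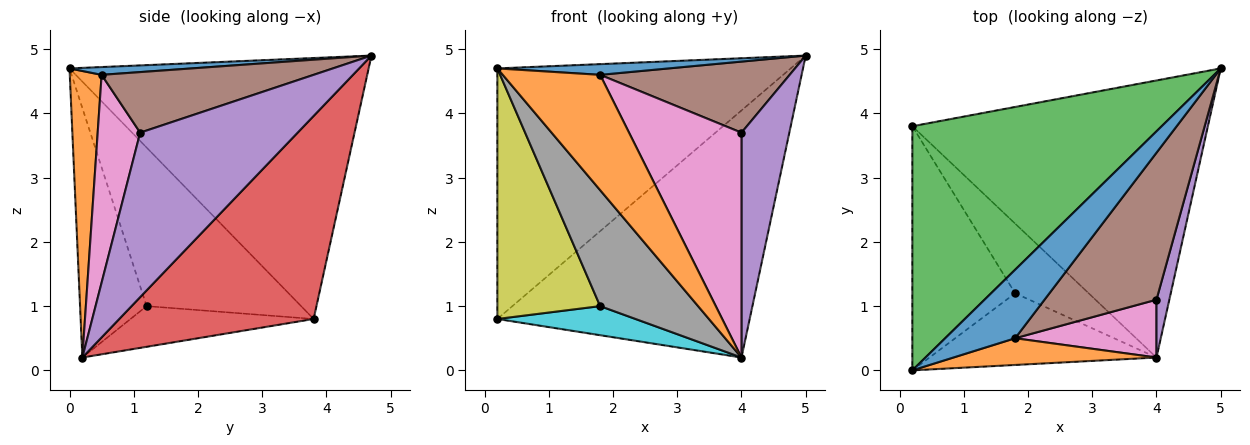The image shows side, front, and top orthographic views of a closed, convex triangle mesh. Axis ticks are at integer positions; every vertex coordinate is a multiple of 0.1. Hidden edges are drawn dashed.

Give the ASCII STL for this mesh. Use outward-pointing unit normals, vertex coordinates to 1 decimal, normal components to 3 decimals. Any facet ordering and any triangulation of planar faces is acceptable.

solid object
 facet normal 0.109 -0.153 0.982
  outer loop
   vertex 1.8 0.5 4.6
   vertex 5.0 4.7 4.9
   vertex 0.2 0.0 4.7
  endloop
 endfacet
 facet normal 0.304 -0.928 0.215
  outer loop
   vertex 1.8 0.5 4.6
   vertex 0.2 0.0 4.7
   vertex 4.0 0.2 0.2
  endloop
 endfacet
 facet normal -0.590 0.578 0.564
  outer loop
   vertex 0.2 3.8 0.8
   vertex 0.2 0.0 4.7
   vertex 5.0 4.7 4.9
  endloop
 endfacet
 facet normal 0.456 0.592 -0.664
  outer loop
   vertex 0.2 3.8 0.8
   vertex 5.0 4.7 4.9
   vertex 4.0 0.2 0.2
  endloop
 endfacet
 facet normal 0.954 -0.290 0.075
  outer loop
   vertex 4.0 1.1 3.7
   vertex 4.0 0.2 0.2
   vertex 5.0 4.7 4.9
  endloop
 endfacet
 facet normal 0.438 -0.391 0.809
  outer loop
   vertex 4.0 1.1 3.7
   vertex 5.0 4.7 4.9
   vertex 1.8 0.5 4.6
  endloop
 endfacet
 facet normal 0.344 -0.909 0.234
  outer loop
   vertex 4.0 1.1 3.7
   vertex 1.8 0.5 4.6
   vertex 4.0 0.2 0.2
  endloop
 endfacet
 facet normal -0.500 -0.737 -0.455
  outer loop
   vertex 1.8 1.2 1.0
   vertex 4.0 0.2 0.2
   vertex 0.2 0.0 4.7
  endloop
 endfacet
 facet normal -0.733 -0.487 -0.475
  outer loop
   vertex 1.8 1.2 1.0
   vertex 0.2 0.0 4.7
   vertex 0.2 3.8 0.8
  endloop
 endfacet
 facet normal -0.455 -0.343 -0.822
  outer loop
   vertex 1.8 1.2 1.0
   vertex 0.2 3.8 0.8
   vertex 4.0 0.2 0.2
  endloop
 endfacet
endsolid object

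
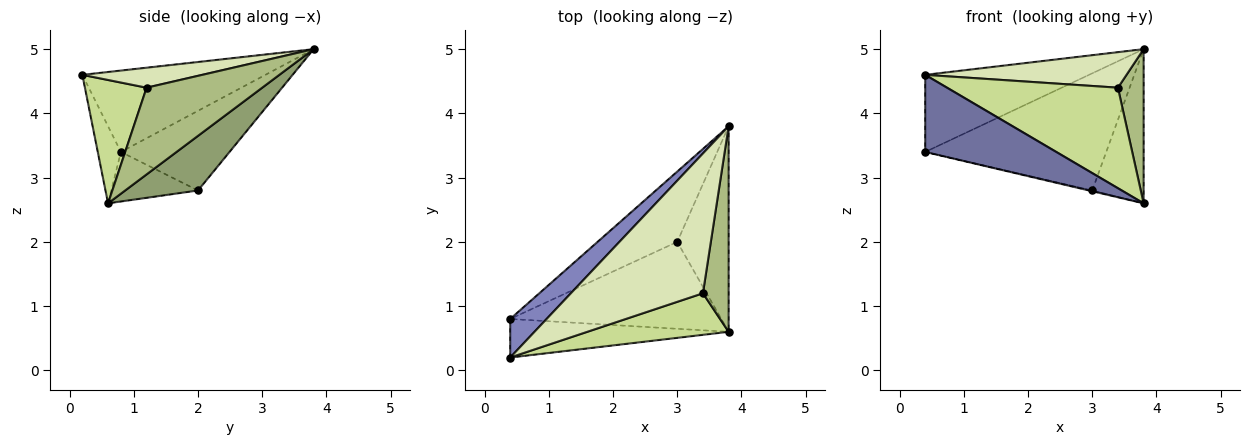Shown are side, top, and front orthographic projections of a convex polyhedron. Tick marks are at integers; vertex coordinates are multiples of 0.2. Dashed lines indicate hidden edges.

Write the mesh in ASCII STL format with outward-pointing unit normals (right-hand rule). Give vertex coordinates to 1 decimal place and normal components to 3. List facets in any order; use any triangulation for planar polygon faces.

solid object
 facet normal -0.156 -0.883 -0.442
  outer loop
   vertex 0.4 0.2 4.6
   vertex 0.4 0.8 3.4
   vertex 3.8 0.6 2.6
  endloop
 endfacet
 facet normal -0.707 0.633 0.316
  outer loop
   vertex 0.4 0.2 4.6
   vertex 3.8 3.8 5.0
   vertex 0.4 0.8 3.4
  endloop
 endfacet
 facet normal -0.229 0.008 -0.973
  outer loop
   vertex 3.0 2.0 2.8
   vertex 3.8 0.6 2.6
   vertex 0.4 0.8 3.4
  endloop
 endfacet
 facet normal -0.457 0.762 -0.457
  outer loop
   vertex 3.0 2.0 2.8
   vertex 0.4 0.8 3.4
   vertex 3.8 3.8 5.0
  endloop
 endfacet
 facet normal 0.648 0.457 -0.610
  outer loop
   vertex 3.0 2.0 2.8
   vertex 3.8 3.8 5.0
   vertex 3.8 0.6 2.6
  endloop
 endfacet
 facet normal 0.938 -0.208 0.278
  outer loop
   vertex 3.4 1.2 4.4
   vertex 3.8 0.6 2.6
   vertex 3.8 3.8 5.0
  endloop
 endfacet
 facet normal 0.316 -0.877 0.363
  outer loop
   vertex 3.4 1.2 4.4
   vertex 0.4 0.2 4.6
   vertex 3.8 0.6 2.6
  endloop
 endfacet
 facet normal 0.145 -0.244 0.959
  outer loop
   vertex 3.4 1.2 4.4
   vertex 3.8 3.8 5.0
   vertex 0.4 0.2 4.6
  endloop
 endfacet
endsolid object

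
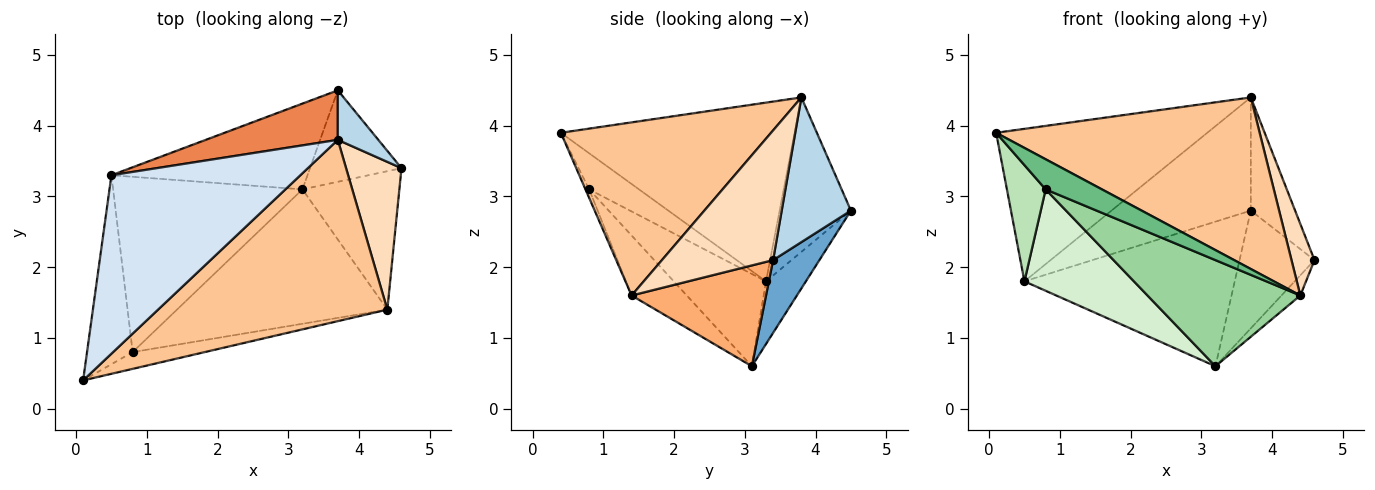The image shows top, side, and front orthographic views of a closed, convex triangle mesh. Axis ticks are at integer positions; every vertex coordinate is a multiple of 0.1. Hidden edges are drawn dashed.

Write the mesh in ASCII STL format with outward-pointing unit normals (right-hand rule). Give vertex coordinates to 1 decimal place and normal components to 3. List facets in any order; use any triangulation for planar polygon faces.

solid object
 facet normal 0.439 0.710 -0.551
  outer loop
   vertex 3.2 3.1 0.6
   vertex 3.7 4.5 2.8
   vertex 4.6 3.4 2.1
  endloop
 endfacet
 facet normal -0.161 0.849 -0.504
  outer loop
   vertex 0.5 3.3 1.8
   vertex 3.7 4.5 2.8
   vertex 3.2 3.1 0.6
  endloop
 endfacet
 facet normal 0.820 0.525 0.230
  outer loop
   vertex 3.7 3.8 4.4
   vertex 4.6 3.4 2.1
   vertex 3.7 4.5 2.8
  endloop
 endfacet
 facet normal -0.584 0.527 0.617
  outer loop
   vertex 3.7 3.8 4.4
   vertex 0.5 3.3 1.8
   vertex 0.1 0.4 3.9
  endloop
 endfacet
 facet normal -0.424 0.830 0.363
  outer loop
   vertex 3.7 3.8 4.4
   vertex 3.7 4.5 2.8
   vertex 0.5 3.3 1.8
  endloop
 endfacet
 facet normal 0.717 0.101 -0.690
  outer loop
   vertex 4.4 1.4 1.6
   vertex 3.2 3.1 0.6
   vertex 4.6 3.4 2.1
  endloop
 endfacet
 facet normal 0.481 -0.603 0.637
  outer loop
   vertex 4.4 1.4 1.6
   vertex 3.7 3.8 4.4
   vertex 0.1 0.4 3.9
  endloop
 endfacet
 facet normal 0.903 -0.187 0.386
  outer loop
   vertex 4.4 1.4 1.6
   vertex 4.6 3.4 2.1
   vertex 3.7 3.8 4.4
  endloop
 endfacet
 facet normal -0.057 -0.872 -0.486
  outer loop
   vertex 0.8 0.8 3.1
   vertex 4.4 1.4 1.6
   vertex 0.1 0.4 3.9
  endloop
 endfacet
 facet normal -0.218 -0.605 -0.766
  outer loop
   vertex 0.8 0.8 3.1
   vertex 3.2 3.1 0.6
   vertex 4.4 1.4 1.6
  endloop
 endfacet
 facet normal -0.559 -0.434 -0.706
  outer loop
   vertex 0.8 0.8 3.1
   vertex 0.1 0.4 3.9
   vertex 0.5 3.3 1.8
  endloop
 endfacet
 facet normal -0.389 -0.461 -0.798
  outer loop
   vertex 0.8 0.8 3.1
   vertex 0.5 3.3 1.8
   vertex 3.2 3.1 0.6
  endloop
 endfacet
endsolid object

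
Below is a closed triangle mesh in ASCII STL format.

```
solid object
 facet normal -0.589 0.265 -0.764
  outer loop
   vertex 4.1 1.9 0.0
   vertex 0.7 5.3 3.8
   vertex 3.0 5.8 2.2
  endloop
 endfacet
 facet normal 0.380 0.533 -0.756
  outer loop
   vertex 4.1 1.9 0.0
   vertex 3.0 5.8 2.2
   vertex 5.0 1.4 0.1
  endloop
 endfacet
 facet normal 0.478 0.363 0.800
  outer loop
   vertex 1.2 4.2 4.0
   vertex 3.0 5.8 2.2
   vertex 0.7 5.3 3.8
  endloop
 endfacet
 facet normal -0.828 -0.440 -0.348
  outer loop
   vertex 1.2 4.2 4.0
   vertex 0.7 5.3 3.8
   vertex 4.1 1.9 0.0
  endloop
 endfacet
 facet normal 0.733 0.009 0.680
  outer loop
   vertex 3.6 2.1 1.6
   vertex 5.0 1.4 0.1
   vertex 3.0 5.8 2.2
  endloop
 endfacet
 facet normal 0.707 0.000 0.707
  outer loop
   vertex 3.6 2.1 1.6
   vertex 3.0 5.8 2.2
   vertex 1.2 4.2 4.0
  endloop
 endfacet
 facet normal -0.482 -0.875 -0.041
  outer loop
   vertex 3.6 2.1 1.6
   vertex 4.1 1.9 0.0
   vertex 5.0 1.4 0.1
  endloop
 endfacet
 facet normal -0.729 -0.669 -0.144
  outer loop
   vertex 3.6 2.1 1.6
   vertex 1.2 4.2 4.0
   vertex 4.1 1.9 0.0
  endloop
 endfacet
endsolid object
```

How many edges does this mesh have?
12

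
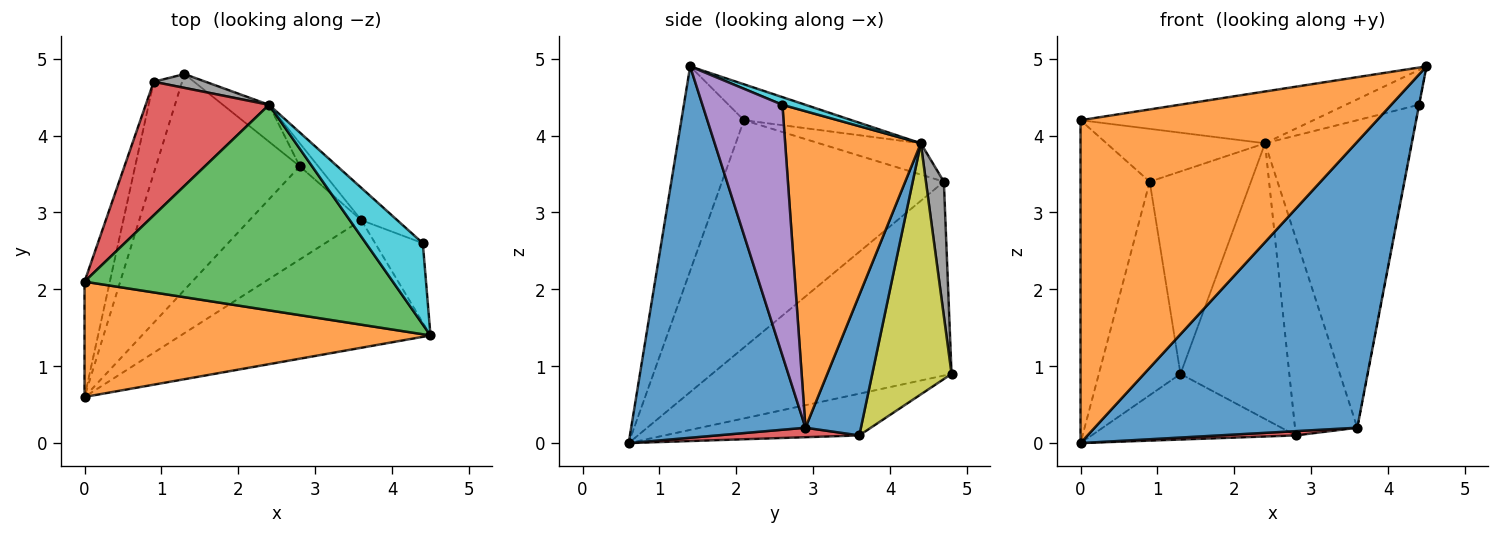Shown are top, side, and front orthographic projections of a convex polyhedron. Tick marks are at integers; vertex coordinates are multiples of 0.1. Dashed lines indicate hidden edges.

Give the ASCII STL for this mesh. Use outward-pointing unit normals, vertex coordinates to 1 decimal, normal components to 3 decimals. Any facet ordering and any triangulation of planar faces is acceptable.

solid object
 facet normal 0.518 -0.781 -0.348
  outer loop
   vertex 3.6 2.9 0.2
   vertex 4.5 1.4 4.9
   vertex 0.0 0.6 0.0
  endloop
 endfacet
 facet normal -0.195 -0.924 0.330
  outer loop
   vertex 0.0 2.1 4.2
   vertex 0.0 0.6 0.0
   vertex 4.5 1.4 4.9
  endloop
 endfacet
 facet normal -0.267 0.280 -0.922
  outer loop
   vertex 2.8 3.6 0.1
   vertex 0.0 0.6 0.0
   vertex 1.3 4.8 0.9
  endloop
 endfacet
 facet normal 0.084 -0.046 -0.995
  outer loop
   vertex 2.8 3.6 0.1
   vertex 3.6 2.9 0.2
   vertex 0.0 0.6 0.0
  endloop
 endfacet
 facet normal 0.982 0.004 -0.187
  outer loop
   vertex 4.4 2.6 4.4
   vertex 4.5 1.4 4.9
   vertex 3.6 2.9 0.2
  endloop
 endfacet
 facet normal -0.938 0.320 -0.137
  outer loop
   vertex 0.9 4.7 3.4
   vertex 1.3 4.8 0.9
   vertex 0.0 0.6 0.0
  endloop
 endfacet
 facet normal -0.949 0.296 -0.106
  outer loop
   vertex 0.9 4.7 3.4
   vertex 0.0 0.6 0.0
   vertex 0.0 2.1 4.2
  endloop
 endfacet
 facet normal 0.174 0.982 0.067
  outer loop
   vertex 2.4 4.4 3.9
   vertex 1.3 4.8 0.9
   vertex 0.9 4.7 3.4
  endloop
 endfacet
 facet normal 0.585 0.804 -0.108
  outer loop
   vertex 2.4 4.4 3.9
   vertex 2.8 3.6 0.1
   vertex 1.3 4.8 0.9
  endloop
 endfacet
 facet normal 0.123 0.390 0.912
  outer loop
   vertex 2.4 4.4 3.9
   vertex 4.5 1.4 4.9
   vertex 4.4 2.6 4.4
  endloop
 endfacet
 facet normal 0.662 0.744 -0.087
  outer loop
   vertex 2.4 4.4 3.9
   vertex 3.6 2.9 0.2
   vertex 2.8 3.6 0.1
  endloop
 endfacet
 facet normal 0.678 0.731 -0.077
  outer loop
   vertex 2.4 4.4 3.9
   vertex 4.4 2.6 4.4
   vertex 3.6 2.9 0.2
  endloop
 endfacet
 facet normal -0.112 0.243 0.964
  outer loop
   vertex 2.4 4.4 3.9
   vertex 0.0 2.1 4.2
   vertex 4.5 1.4 4.9
  endloop
 endfacet
 facet normal -0.230 0.358 0.905
  outer loop
   vertex 2.4 4.4 3.9
   vertex 0.9 4.7 3.4
   vertex 0.0 2.1 4.2
  endloop
 endfacet
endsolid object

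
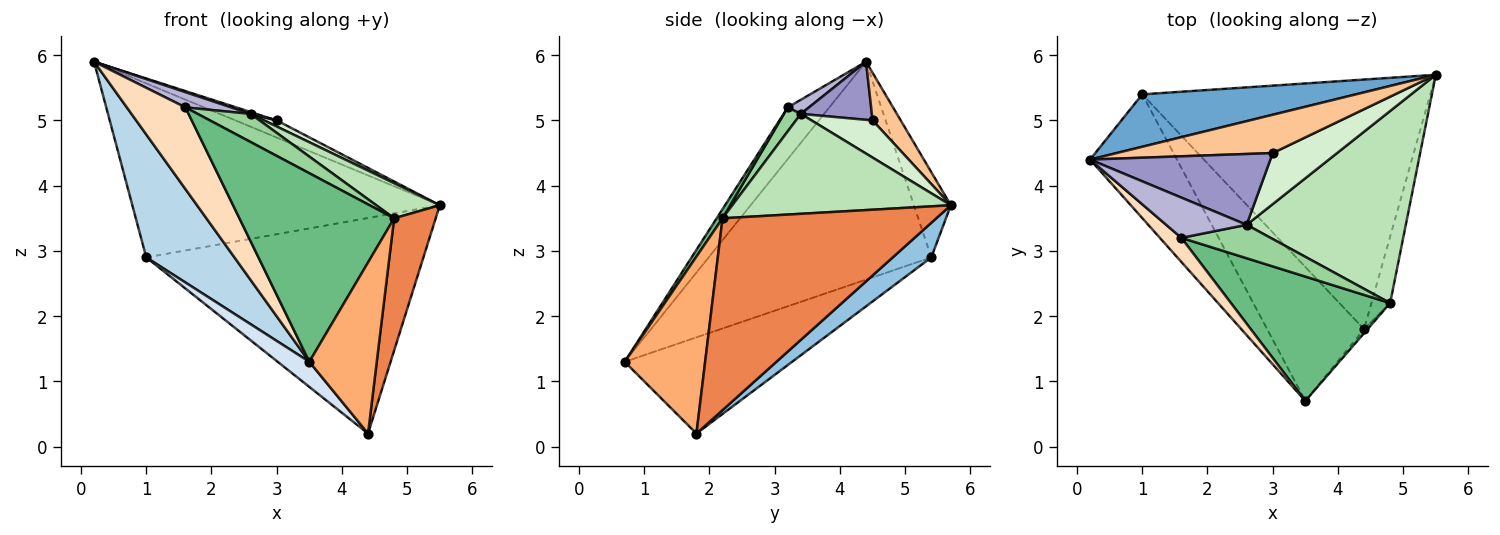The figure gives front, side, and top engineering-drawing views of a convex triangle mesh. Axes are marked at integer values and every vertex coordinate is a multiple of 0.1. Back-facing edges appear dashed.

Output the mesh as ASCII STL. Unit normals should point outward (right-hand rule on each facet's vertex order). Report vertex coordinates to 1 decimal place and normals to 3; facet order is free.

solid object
 facet normal -0.114 0.951 0.287
  outer loop
   vertex 1.0 5.4 2.9
   vertex 0.2 4.4 5.9
   vertex 5.5 5.7 3.7
  endloop
 endfacet
 facet normal 0.091 0.651 -0.754
  outer loop
   vertex 1.0 5.4 2.9
   vertex 5.5 5.7 3.7
   vertex 4.4 1.8 0.2
  endloop
 endfacet
 facet normal -0.872 -0.345 -0.348
  outer loop
   vertex 1.0 5.4 2.9
   vertex 3.5 0.7 1.3
   vertex 0.2 4.4 5.9
  endloop
 endfacet
 facet normal -0.698 -0.132 -0.703
  outer loop
   vertex 1.0 5.4 2.9
   vertex 4.4 1.8 0.2
   vertex 3.5 0.7 1.3
  endloop
 endfacet
 facet normal 0.977 -0.190 -0.095
  outer loop
   vertex 4.8 2.2 3.5
   vertex 4.4 1.8 0.2
   vertex 5.5 5.7 3.7
  endloop
 endfacet
 facet normal 0.766 -0.642 -0.015
  outer loop
   vertex 4.8 2.2 3.5
   vertex 3.5 0.7 1.3
   vertex 4.4 1.8 0.2
  endloop
 endfacet
 facet normal 0.269 0.393 0.879
  outer loop
   vertex 3.0 4.5 5.0
   vertex 5.5 5.7 3.7
   vertex 0.2 4.4 5.9
  endloop
 endfacet
 facet normal -0.563 -0.793 0.234
  outer loop
   vertex 1.6 3.2 5.2
   vertex 0.2 4.4 5.9
   vertex 3.5 0.7 1.3
  endloop
 endfacet
 facet normal 0.032 -0.834 0.550
  outer loop
   vertex 1.6 3.2 5.2
   vertex 3.5 0.7 1.3
   vertex 4.8 2.2 3.5
  endloop
 endfacet
 facet normal 0.201 -0.631 0.750
  outer loop
   vertex 2.6 3.4 5.1
   vertex 1.6 3.2 5.2
   vertex 4.8 2.2 3.5
  endloop
 endfacet
 facet normal 0.525 -0.153 0.837
  outer loop
   vertex 2.6 3.4 5.1
   vertex 4.8 2.2 3.5
   vertex 5.5 5.7 3.7
  endloop
 endfacet
 facet normal 0.497 -0.102 0.862
  outer loop
   vertex 2.6 3.4 5.1
   vertex 5.5 5.7 3.7
   vertex 3.0 4.5 5.0
  endloop
 endfacet
 facet normal 0.307 -0.025 0.951
  outer loop
   vertex 2.6 3.4 5.1
   vertex 3.0 4.5 5.0
   vertex 0.2 4.4 5.9
  endloop
 endfacet
 facet normal 0.162 -0.349 0.923
  outer loop
   vertex 2.6 3.4 5.1
   vertex 0.2 4.4 5.9
   vertex 1.6 3.2 5.2
  endloop
 endfacet
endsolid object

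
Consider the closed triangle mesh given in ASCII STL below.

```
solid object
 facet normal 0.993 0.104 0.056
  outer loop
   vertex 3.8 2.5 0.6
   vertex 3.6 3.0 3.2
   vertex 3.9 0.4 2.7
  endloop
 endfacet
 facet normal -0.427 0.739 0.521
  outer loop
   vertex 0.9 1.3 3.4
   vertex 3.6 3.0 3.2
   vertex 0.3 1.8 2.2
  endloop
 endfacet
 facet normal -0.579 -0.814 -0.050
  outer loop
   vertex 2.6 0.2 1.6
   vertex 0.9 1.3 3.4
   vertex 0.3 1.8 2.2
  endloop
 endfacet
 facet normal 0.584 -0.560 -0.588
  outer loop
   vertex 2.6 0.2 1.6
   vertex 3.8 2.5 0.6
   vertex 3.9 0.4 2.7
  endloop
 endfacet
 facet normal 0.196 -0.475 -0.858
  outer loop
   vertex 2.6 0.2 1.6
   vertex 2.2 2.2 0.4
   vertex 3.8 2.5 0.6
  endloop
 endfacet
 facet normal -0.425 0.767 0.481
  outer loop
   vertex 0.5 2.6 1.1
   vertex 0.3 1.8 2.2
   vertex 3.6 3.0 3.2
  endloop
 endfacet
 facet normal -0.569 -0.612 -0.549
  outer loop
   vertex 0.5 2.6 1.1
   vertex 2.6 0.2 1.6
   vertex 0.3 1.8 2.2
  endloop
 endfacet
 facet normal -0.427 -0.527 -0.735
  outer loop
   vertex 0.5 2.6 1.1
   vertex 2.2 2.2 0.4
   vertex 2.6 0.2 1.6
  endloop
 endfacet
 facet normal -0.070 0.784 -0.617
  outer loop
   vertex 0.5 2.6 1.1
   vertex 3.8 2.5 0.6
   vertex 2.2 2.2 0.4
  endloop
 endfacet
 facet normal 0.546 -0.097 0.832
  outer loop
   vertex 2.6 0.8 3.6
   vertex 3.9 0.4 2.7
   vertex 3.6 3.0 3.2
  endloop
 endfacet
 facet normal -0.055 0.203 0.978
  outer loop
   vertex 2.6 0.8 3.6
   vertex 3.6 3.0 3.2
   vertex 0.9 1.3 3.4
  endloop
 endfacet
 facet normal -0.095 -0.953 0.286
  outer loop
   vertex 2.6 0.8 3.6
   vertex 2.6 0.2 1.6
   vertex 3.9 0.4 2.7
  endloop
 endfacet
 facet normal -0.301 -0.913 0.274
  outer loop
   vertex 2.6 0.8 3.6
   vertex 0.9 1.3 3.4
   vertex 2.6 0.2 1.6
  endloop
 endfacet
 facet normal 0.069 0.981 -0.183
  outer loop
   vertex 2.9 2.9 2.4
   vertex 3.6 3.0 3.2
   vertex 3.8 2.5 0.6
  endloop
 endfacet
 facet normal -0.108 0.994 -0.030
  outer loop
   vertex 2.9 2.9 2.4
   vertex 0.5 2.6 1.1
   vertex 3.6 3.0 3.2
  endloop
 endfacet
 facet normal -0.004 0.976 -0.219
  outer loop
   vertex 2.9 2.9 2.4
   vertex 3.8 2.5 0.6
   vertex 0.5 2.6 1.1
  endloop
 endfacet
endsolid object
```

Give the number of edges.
24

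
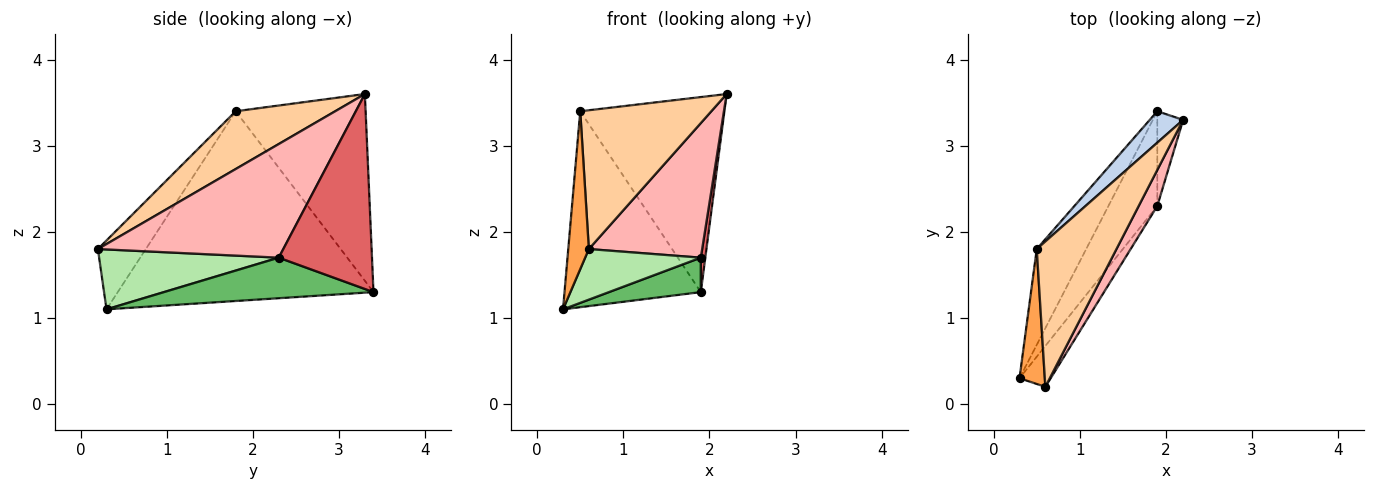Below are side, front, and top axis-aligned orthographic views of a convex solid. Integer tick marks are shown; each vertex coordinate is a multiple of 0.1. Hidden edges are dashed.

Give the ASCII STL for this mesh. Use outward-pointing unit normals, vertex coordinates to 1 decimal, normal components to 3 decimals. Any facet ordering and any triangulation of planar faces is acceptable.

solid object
 facet normal -0.860 0.458 -0.224
  outer loop
   vertex 0.5 1.8 3.4
   vertex 1.9 3.4 1.3
   vertex 0.3 0.3 1.1
  endloop
 endfacet
 facet normal -0.665 0.738 0.119
  outer loop
   vertex 0.5 1.8 3.4
   vertex 2.2 3.3 3.6
   vertex 1.9 3.4 1.3
  endloop
 endfacet
 facet normal -0.871 -0.374 0.320
  outer loop
   vertex 0.5 1.8 3.4
   vertex 0.3 0.3 1.1
   vertex 0.6 0.2 1.8
  endloop
 endfacet
 facet normal 0.464 -0.612 0.641
  outer loop
   vertex 0.5 1.8 3.4
   vertex 0.6 0.2 1.8
   vertex 2.2 3.3 3.6
  endloop
 endfacet
 facet normal 0.615 -0.270 -0.741
  outer loop
   vertex 1.9 2.3 1.7
   vertex 0.3 0.3 1.1
   vertex 1.9 3.4 1.3
  endloop
 endfacet
 facet normal 0.770 -0.496 -0.401
  outer loop
   vertex 1.9 2.3 1.7
   vertex 0.6 0.2 1.8
   vertex 0.3 0.3 1.1
  endloop
 endfacet
 facet normal 0.990 -0.048 -0.131
  outer loop
   vertex 1.9 2.3 1.7
   vertex 1.9 3.4 1.3
   vertex 2.2 3.3 3.6
  endloop
 endfacet
 facet normal 0.845 -0.517 0.138
  outer loop
   vertex 1.9 2.3 1.7
   vertex 2.2 3.3 3.6
   vertex 0.6 0.2 1.8
  endloop
 endfacet
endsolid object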